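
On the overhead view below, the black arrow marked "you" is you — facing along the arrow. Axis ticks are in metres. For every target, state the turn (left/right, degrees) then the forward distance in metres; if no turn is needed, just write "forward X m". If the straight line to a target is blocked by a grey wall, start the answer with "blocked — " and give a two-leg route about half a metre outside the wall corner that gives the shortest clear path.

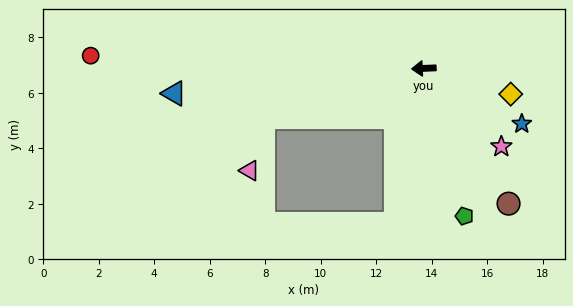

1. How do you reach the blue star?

turn left 148°, forward 4.1 m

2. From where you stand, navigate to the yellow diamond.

turn left 161°, forward 3.3 m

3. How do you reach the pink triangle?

blocked — turn left 14°, forward 6.0 m, then turn left 59°, forward 2.0 m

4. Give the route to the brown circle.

turn left 120°, forward 5.8 m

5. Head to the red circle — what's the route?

turn right 5°, forward 12.0 m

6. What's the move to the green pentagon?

turn left 103°, forward 5.5 m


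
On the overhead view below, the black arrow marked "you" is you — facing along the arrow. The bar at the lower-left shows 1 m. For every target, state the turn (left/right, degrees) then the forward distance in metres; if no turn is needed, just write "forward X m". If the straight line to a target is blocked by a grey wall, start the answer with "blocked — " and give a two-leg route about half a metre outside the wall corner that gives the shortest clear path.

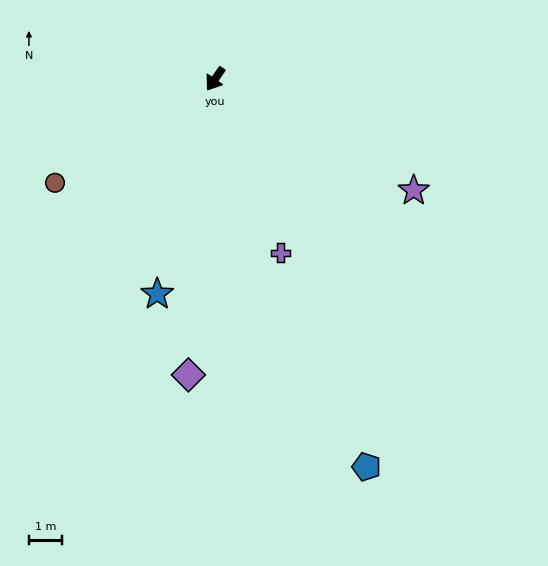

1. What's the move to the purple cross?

turn left 55°, forward 5.6 m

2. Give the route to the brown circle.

turn right 22°, forward 5.7 m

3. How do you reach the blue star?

turn left 20°, forward 6.7 m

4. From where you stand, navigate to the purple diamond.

turn left 29°, forward 8.9 m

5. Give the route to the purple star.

turn left 95°, forward 6.8 m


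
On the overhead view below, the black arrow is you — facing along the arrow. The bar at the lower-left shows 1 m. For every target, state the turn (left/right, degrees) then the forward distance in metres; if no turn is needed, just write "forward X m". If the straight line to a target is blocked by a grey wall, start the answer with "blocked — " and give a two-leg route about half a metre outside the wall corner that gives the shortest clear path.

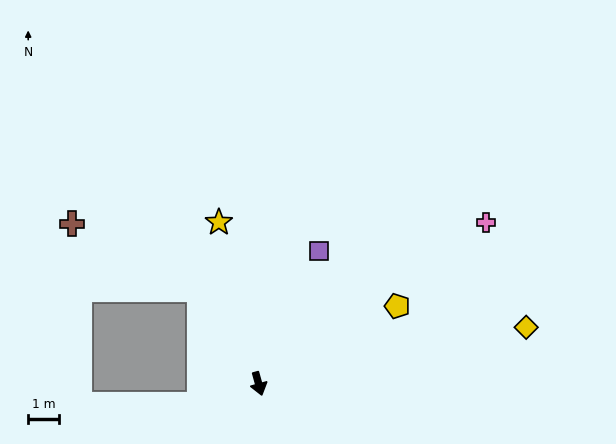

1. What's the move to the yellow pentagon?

turn left 104°, forward 5.2 m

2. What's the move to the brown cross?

blocked — turn right 164°, forward 3.7 m, then turn left 32°, forward 4.7 m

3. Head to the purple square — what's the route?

turn left 140°, forward 4.8 m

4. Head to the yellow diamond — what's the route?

turn left 86°, forward 8.9 m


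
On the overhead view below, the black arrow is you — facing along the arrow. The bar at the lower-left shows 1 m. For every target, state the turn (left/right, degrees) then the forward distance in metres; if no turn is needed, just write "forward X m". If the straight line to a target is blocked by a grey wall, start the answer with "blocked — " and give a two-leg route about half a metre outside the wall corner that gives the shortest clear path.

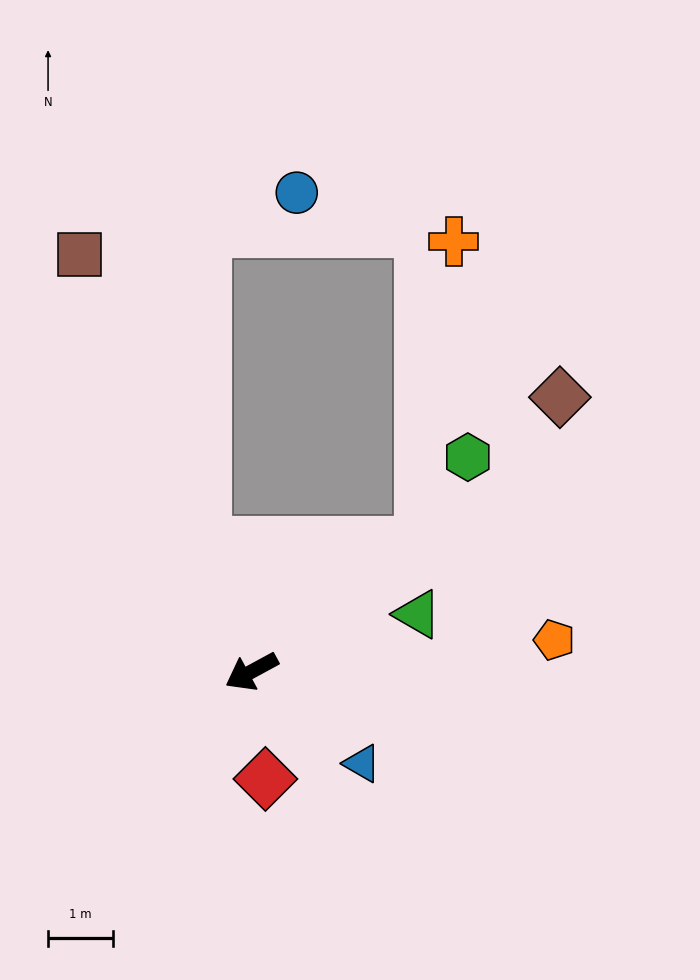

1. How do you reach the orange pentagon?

turn left 157°, forward 4.7 m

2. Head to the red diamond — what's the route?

turn left 69°, forward 1.7 m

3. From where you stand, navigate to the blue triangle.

turn left 112°, forward 2.2 m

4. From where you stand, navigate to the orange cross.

blocked — turn right 172°, forward 3.3 m, then turn left 47°, forward 4.7 m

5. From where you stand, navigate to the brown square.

turn right 96°, forward 7.0 m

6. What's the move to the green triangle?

turn left 171°, forward 2.7 m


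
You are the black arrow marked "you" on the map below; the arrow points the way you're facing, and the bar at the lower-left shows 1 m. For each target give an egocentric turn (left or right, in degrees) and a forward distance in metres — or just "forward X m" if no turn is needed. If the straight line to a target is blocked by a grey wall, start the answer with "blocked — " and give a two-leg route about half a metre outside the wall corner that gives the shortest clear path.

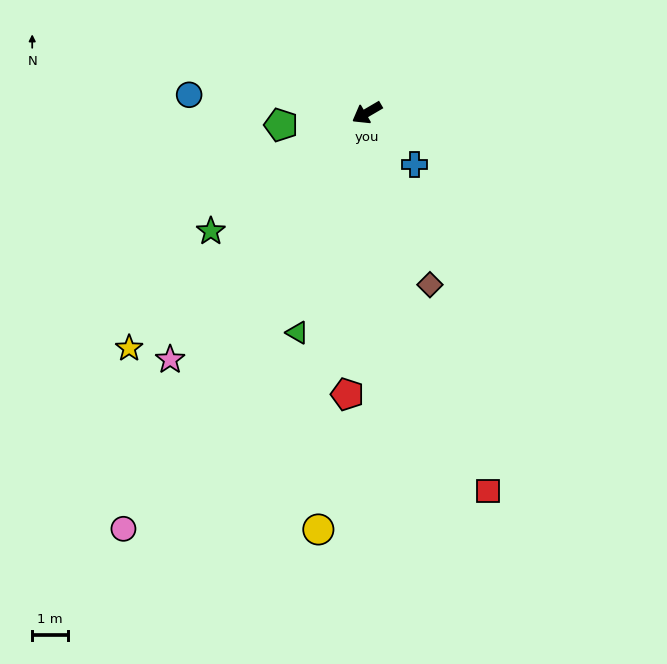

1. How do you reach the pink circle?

turn left 29°, forward 13.4 m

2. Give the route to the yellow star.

turn left 14°, forward 9.3 m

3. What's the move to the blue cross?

turn left 102°, forward 2.0 m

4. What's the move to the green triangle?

turn left 42°, forward 6.4 m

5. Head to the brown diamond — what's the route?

turn left 80°, forward 5.1 m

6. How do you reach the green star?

turn left 7°, forward 5.4 m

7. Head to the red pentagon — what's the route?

turn left 56°, forward 7.8 m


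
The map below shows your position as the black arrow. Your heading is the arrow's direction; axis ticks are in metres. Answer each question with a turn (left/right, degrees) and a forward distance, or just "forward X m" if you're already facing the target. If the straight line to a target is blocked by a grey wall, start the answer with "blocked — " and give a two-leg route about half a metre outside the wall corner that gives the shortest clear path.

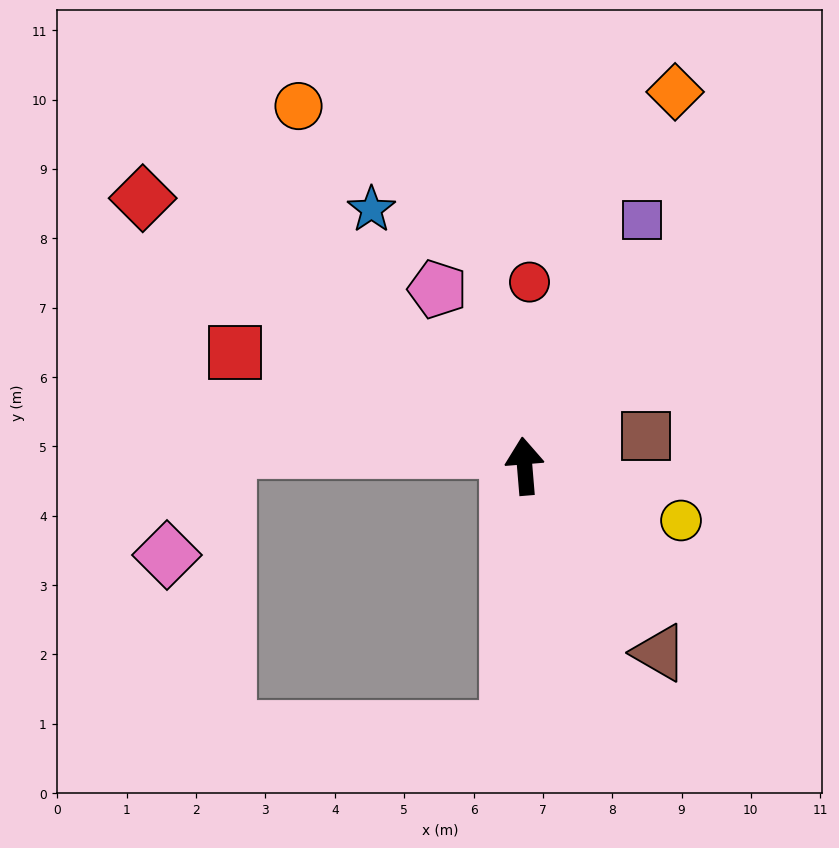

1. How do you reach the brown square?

turn right 81°, forward 1.8 m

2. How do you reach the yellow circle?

turn right 114°, forward 2.4 m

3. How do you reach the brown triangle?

turn right 149°, forward 3.3 m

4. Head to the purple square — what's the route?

turn right 30°, forward 3.9 m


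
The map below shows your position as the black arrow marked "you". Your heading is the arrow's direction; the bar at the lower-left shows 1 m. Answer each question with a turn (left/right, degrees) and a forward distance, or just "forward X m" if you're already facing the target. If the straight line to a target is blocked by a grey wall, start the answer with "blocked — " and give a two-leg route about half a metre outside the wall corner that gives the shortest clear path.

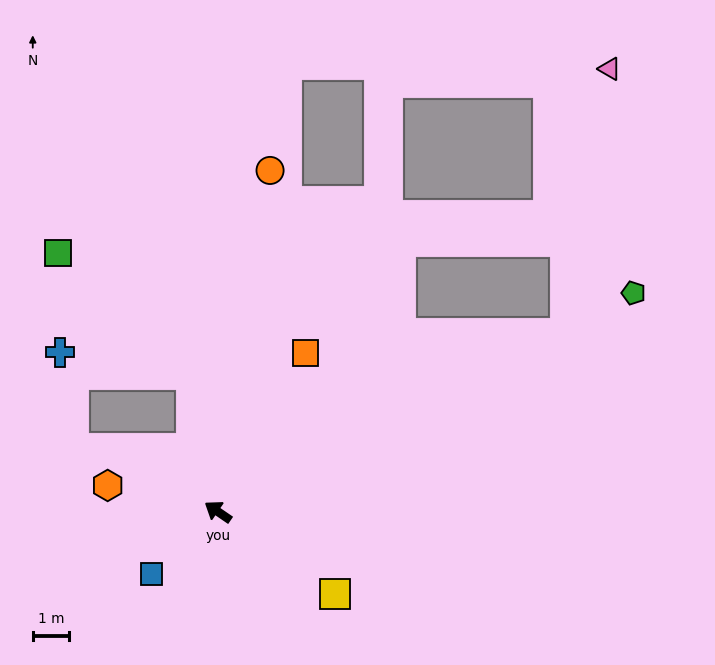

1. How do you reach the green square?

blocked — turn right 45°, forward 3.9 m, then turn left 37°, forward 5.0 m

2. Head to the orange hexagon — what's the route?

turn left 21°, forward 3.1 m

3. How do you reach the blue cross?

blocked — turn right 45°, forward 3.9 m, then turn left 70°, forward 3.7 m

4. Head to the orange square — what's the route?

turn right 85°, forward 5.0 m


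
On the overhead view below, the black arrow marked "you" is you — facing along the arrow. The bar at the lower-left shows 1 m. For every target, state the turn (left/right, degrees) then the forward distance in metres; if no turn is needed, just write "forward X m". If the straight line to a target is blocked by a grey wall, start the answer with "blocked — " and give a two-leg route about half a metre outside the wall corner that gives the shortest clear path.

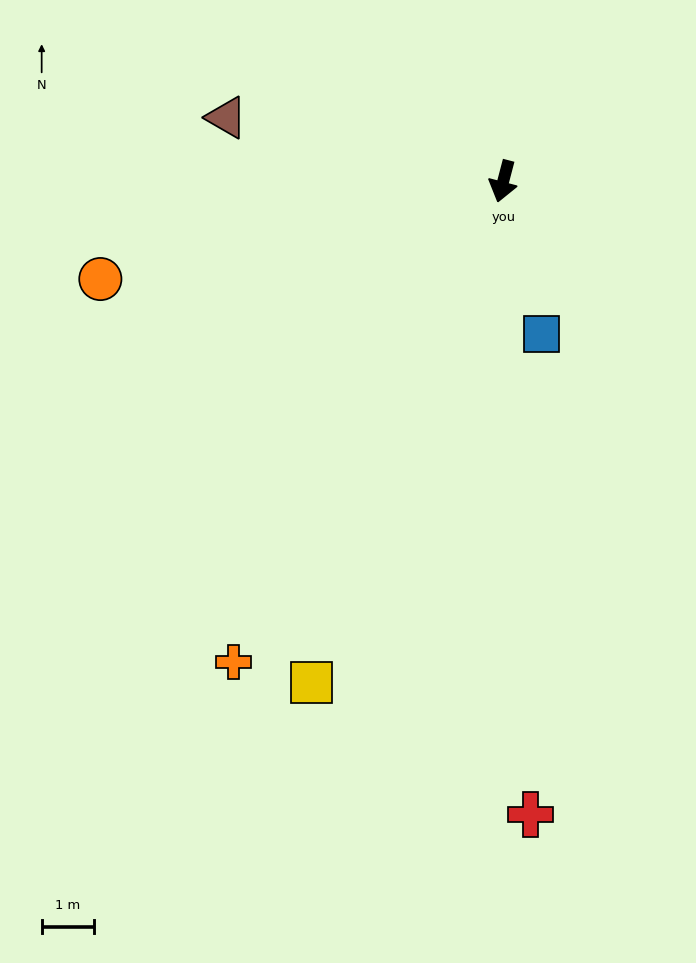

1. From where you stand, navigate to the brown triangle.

turn right 88°, forward 5.4 m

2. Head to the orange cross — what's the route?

turn right 15°, forward 10.6 m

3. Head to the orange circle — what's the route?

turn right 62°, forward 8.0 m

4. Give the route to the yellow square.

turn right 6°, forward 10.3 m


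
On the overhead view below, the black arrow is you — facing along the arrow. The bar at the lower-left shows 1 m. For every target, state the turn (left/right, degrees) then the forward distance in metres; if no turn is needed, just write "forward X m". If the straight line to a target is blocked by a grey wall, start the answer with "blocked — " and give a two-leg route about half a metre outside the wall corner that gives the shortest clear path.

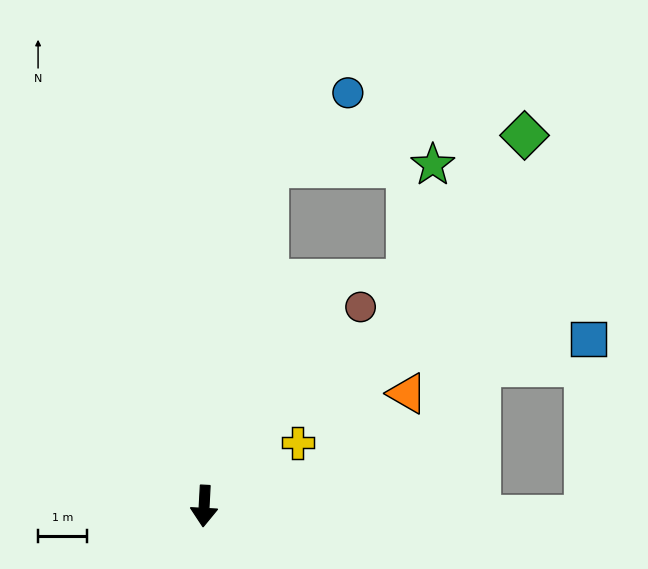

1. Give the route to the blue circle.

blocked — turn left 172°, forward 7.1 m, then turn right 36°, forward 2.2 m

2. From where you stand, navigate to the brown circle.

turn left 145°, forward 5.2 m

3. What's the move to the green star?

blocked — turn left 172°, forward 7.1 m, then turn right 78°, forward 3.4 m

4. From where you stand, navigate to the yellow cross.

turn left 127°, forward 2.3 m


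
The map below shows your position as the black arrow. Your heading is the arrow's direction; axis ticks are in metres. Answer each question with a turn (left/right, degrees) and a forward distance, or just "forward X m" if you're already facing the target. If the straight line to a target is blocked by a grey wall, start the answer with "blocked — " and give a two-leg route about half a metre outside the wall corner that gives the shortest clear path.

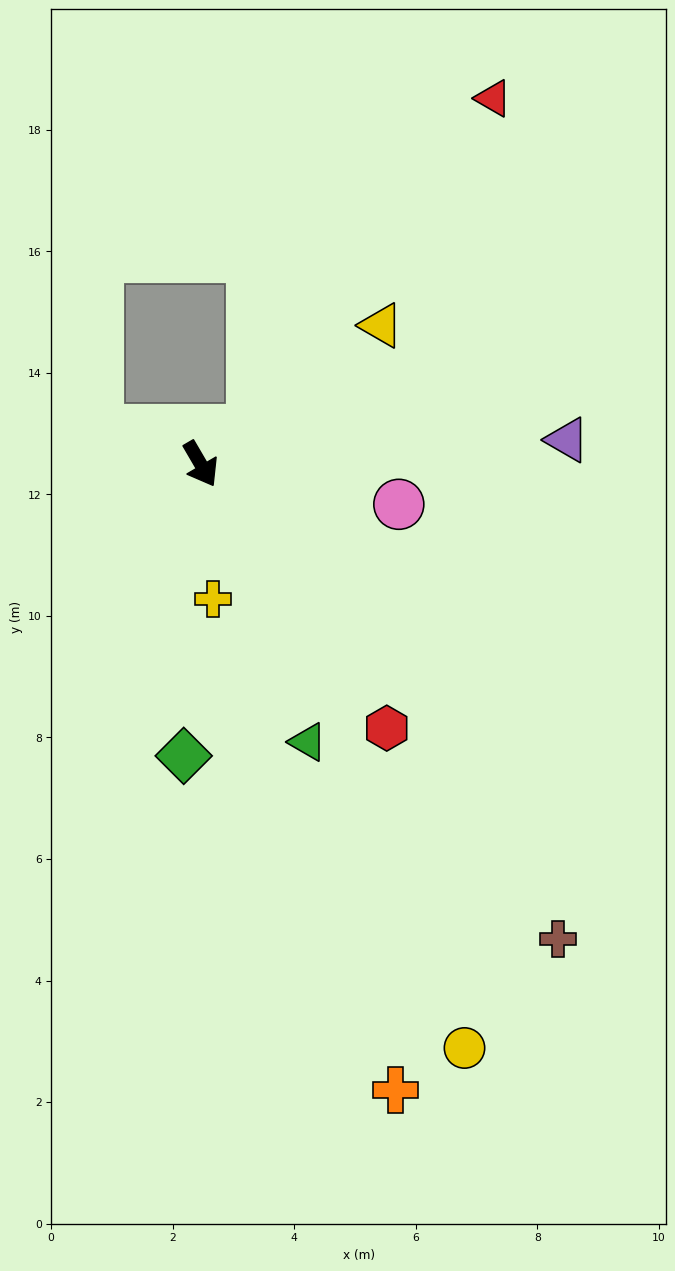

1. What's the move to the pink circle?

turn left 48°, forward 3.3 m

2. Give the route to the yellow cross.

turn right 25°, forward 2.2 m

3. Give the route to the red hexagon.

turn left 5°, forward 5.3 m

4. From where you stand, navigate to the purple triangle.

turn left 64°, forward 6.0 m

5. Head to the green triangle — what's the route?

turn right 9°, forward 4.9 m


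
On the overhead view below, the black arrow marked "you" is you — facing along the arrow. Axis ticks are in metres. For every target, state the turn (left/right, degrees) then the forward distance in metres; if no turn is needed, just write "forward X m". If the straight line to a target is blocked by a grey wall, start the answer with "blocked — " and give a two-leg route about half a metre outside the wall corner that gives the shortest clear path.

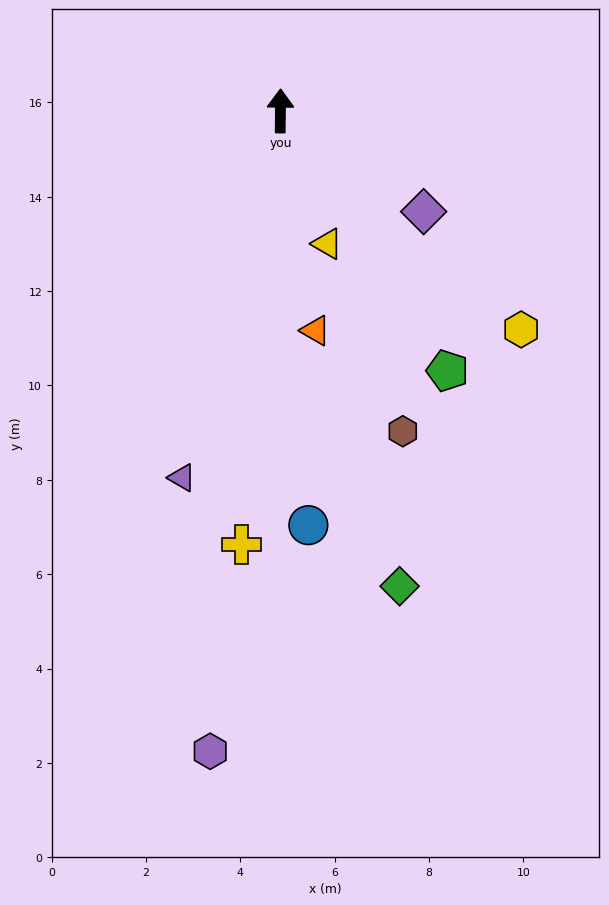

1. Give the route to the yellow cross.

turn left 175°, forward 9.2 m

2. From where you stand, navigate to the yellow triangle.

turn right 160°, forward 3.0 m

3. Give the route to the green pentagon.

turn right 147°, forward 6.5 m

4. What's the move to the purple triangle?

turn left 165°, forward 8.1 m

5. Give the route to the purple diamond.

turn right 125°, forward 3.7 m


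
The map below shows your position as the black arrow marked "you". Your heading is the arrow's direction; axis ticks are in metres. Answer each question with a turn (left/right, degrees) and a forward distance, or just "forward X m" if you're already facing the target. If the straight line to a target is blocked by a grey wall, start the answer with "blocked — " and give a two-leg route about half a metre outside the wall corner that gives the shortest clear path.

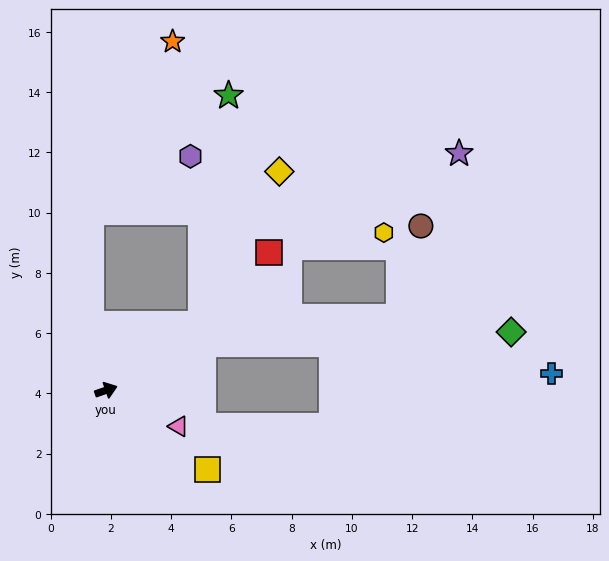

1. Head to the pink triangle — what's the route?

turn right 46°, forward 2.7 m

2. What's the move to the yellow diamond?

blocked — turn left 16°, forward 3.8 m, then turn left 27°, forward 5.7 m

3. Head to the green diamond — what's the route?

blocked — turn left 6°, forward 3.6 m, then turn right 23°, forward 10.2 m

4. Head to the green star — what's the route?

blocked — turn left 16°, forward 3.8 m, then turn left 48°, forward 7.6 m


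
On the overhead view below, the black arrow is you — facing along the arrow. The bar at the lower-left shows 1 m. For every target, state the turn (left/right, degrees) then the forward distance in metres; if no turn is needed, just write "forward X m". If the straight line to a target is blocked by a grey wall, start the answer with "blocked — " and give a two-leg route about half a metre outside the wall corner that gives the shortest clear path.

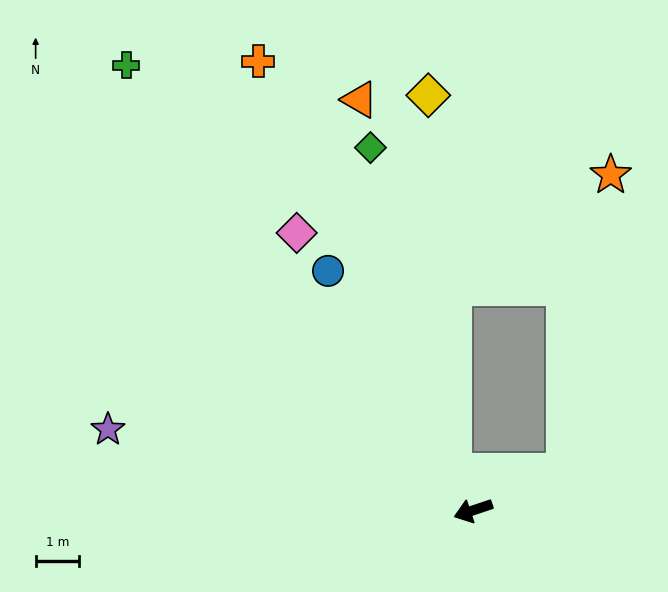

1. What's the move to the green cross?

turn right 71°, forward 13.1 m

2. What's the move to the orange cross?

turn right 83°, forward 11.5 m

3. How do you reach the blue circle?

turn right 77°, forward 6.5 m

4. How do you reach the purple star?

turn right 31°, forward 8.7 m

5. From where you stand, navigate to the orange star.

blocked — turn right 176°, forward 2.3 m, then turn left 59°, forward 7.0 m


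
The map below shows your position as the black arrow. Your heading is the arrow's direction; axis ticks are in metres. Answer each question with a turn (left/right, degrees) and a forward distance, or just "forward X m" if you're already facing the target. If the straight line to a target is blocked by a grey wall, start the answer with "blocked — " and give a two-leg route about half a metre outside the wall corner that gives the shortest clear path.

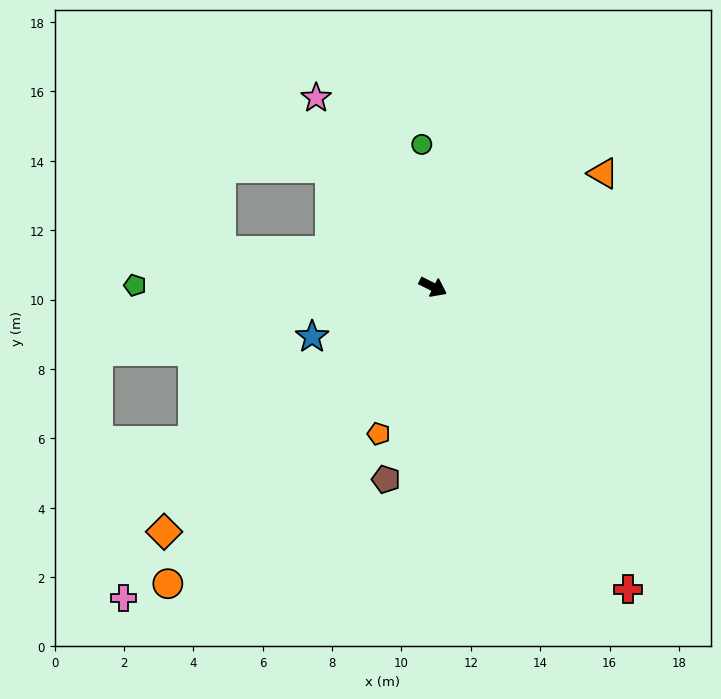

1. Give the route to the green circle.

turn left 121°, forward 4.1 m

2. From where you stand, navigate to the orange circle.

turn right 105°, forward 11.5 m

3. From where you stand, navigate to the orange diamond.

turn right 111°, forward 10.5 m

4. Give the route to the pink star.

turn left 148°, forward 6.4 m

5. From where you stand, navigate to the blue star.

turn right 131°, forward 3.8 m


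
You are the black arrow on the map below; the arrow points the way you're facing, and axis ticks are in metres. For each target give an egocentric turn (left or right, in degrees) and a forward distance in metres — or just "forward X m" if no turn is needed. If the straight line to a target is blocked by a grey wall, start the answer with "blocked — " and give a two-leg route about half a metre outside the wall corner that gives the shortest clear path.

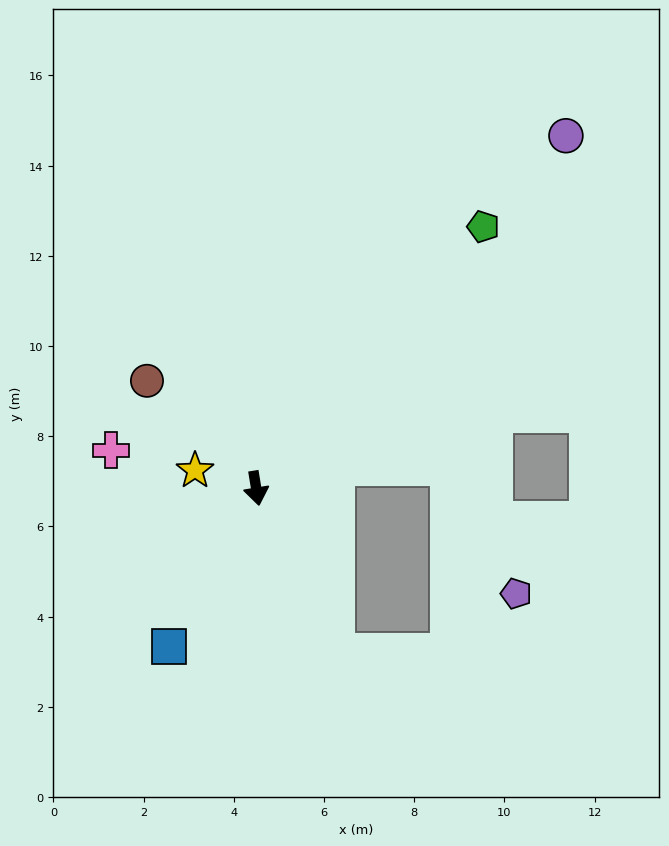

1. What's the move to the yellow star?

turn right 116°, forward 1.4 m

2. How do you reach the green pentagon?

turn left 130°, forward 7.7 m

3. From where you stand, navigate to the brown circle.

turn right 144°, forward 3.4 m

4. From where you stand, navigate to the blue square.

turn right 38°, forward 4.0 m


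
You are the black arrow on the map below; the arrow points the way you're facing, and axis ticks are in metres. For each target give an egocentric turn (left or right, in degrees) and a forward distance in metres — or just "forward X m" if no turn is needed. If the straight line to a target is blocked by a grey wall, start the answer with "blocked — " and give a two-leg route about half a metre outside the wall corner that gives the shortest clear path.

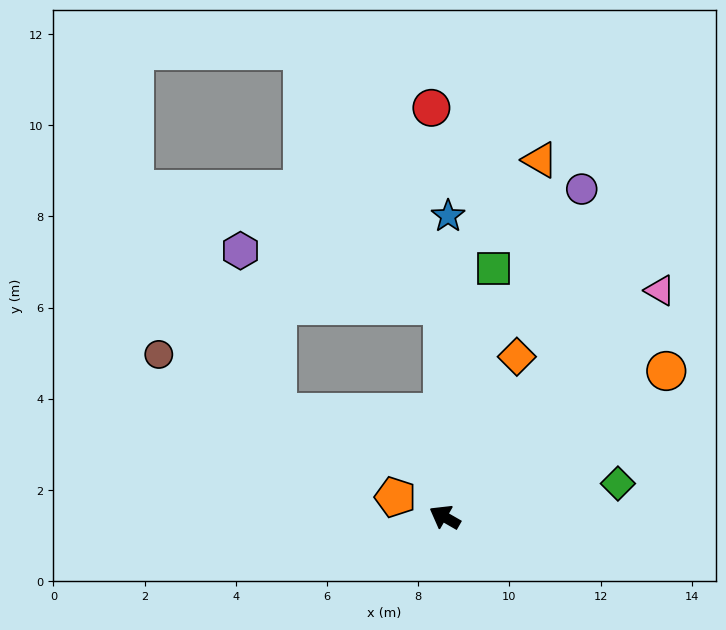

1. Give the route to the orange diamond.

turn right 84°, forward 3.9 m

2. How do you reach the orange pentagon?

turn left 8°, forward 1.2 m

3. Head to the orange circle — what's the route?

turn right 117°, forward 5.8 m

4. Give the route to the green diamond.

turn right 139°, forward 3.9 m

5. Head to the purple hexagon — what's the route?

blocked — turn right 59°, forward 4.6 m, then turn left 74°, forward 4.6 m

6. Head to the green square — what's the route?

turn right 71°, forward 5.6 m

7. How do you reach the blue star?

turn right 61°, forward 6.6 m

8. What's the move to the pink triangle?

turn right 104°, forward 6.9 m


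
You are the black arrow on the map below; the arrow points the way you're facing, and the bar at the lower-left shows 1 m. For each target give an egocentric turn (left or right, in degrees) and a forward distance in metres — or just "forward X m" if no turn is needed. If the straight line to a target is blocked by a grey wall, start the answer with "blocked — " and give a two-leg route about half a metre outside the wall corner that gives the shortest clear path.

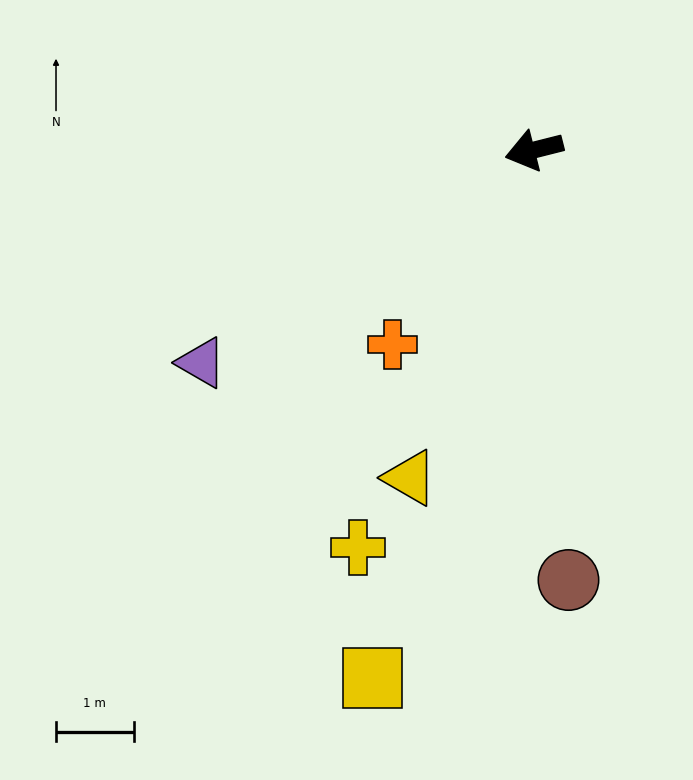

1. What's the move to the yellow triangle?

turn left 55°, forward 4.5 m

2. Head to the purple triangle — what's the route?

turn left 18°, forward 5.1 m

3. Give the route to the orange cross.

turn left 40°, forward 3.1 m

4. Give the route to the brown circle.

turn left 80°, forward 5.6 m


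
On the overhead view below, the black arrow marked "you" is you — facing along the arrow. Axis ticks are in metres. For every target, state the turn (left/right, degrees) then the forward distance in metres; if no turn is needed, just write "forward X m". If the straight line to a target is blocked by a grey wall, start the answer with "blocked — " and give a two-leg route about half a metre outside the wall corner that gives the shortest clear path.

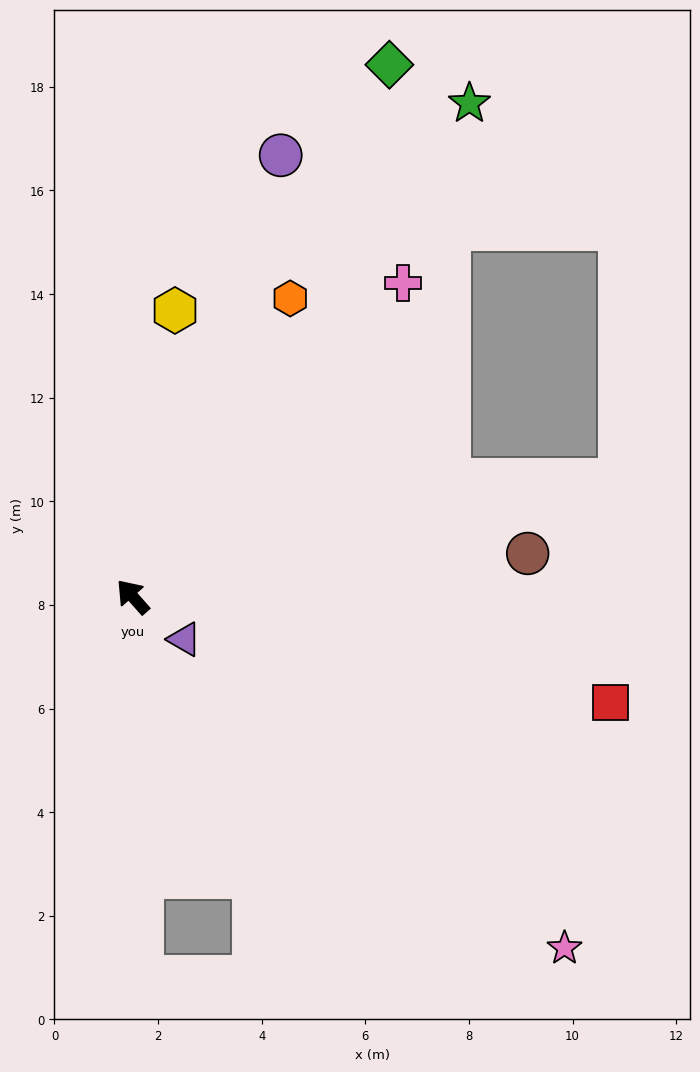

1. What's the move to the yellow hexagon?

turn right 50°, forward 5.6 m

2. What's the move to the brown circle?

turn right 125°, forward 7.7 m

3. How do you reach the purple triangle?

turn right 171°, forward 1.3 m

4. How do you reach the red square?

turn right 144°, forward 9.4 m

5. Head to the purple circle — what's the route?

turn right 60°, forward 9.0 m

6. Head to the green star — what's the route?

turn right 76°, forward 11.5 m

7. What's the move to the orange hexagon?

turn right 69°, forward 6.5 m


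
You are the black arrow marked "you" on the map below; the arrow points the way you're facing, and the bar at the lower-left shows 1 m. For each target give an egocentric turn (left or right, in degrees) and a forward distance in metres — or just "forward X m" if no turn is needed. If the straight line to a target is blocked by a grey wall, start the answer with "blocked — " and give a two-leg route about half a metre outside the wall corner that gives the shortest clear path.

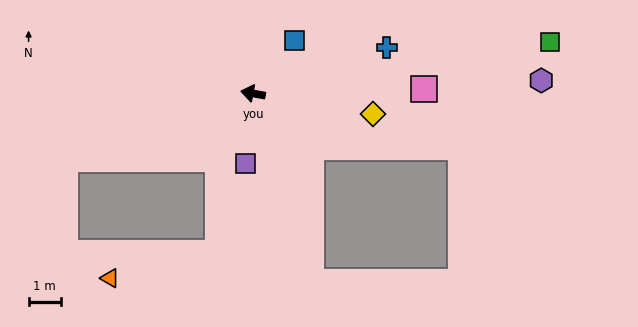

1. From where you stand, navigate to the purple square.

turn left 94°, forward 2.2 m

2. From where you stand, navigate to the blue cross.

turn right 151°, forward 4.4 m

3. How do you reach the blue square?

turn right 118°, forward 2.1 m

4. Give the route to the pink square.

turn right 168°, forward 5.3 m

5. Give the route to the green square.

turn right 160°, forward 9.4 m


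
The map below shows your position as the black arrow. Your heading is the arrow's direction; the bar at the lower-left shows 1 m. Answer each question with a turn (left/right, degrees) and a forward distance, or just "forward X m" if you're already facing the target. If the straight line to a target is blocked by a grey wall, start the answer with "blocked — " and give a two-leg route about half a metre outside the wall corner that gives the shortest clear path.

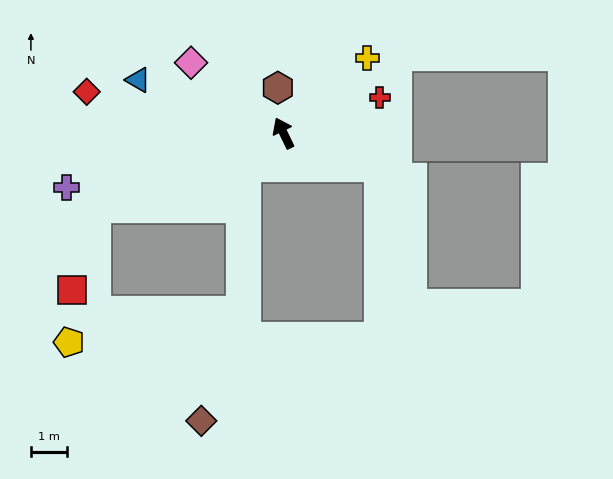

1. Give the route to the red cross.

turn right 96°, forward 2.8 m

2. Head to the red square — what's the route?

blocked — turn left 86°, forward 5.5 m, then turn left 52°, forward 2.4 m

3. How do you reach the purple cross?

turn left 78°, forward 6.2 m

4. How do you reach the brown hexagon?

turn right 19°, forward 1.3 m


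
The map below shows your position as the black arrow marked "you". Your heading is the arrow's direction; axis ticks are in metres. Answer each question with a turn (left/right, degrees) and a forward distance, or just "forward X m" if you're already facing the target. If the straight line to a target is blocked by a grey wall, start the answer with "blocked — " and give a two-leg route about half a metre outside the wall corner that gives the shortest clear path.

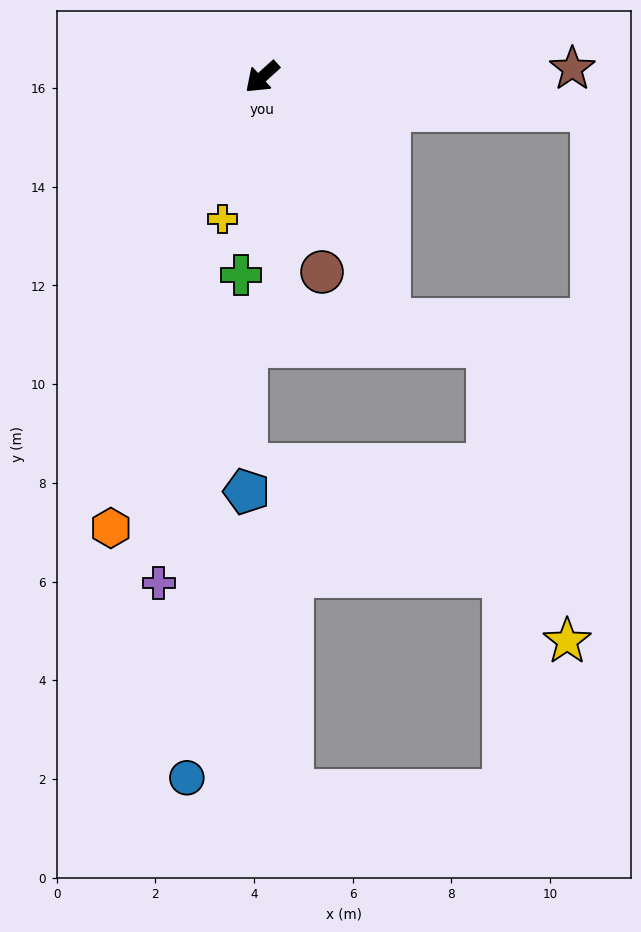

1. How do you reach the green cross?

turn left 42°, forward 4.0 m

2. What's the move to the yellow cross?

turn left 32°, forward 3.0 m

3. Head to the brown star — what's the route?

turn left 139°, forward 6.3 m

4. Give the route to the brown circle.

turn left 65°, forward 4.1 m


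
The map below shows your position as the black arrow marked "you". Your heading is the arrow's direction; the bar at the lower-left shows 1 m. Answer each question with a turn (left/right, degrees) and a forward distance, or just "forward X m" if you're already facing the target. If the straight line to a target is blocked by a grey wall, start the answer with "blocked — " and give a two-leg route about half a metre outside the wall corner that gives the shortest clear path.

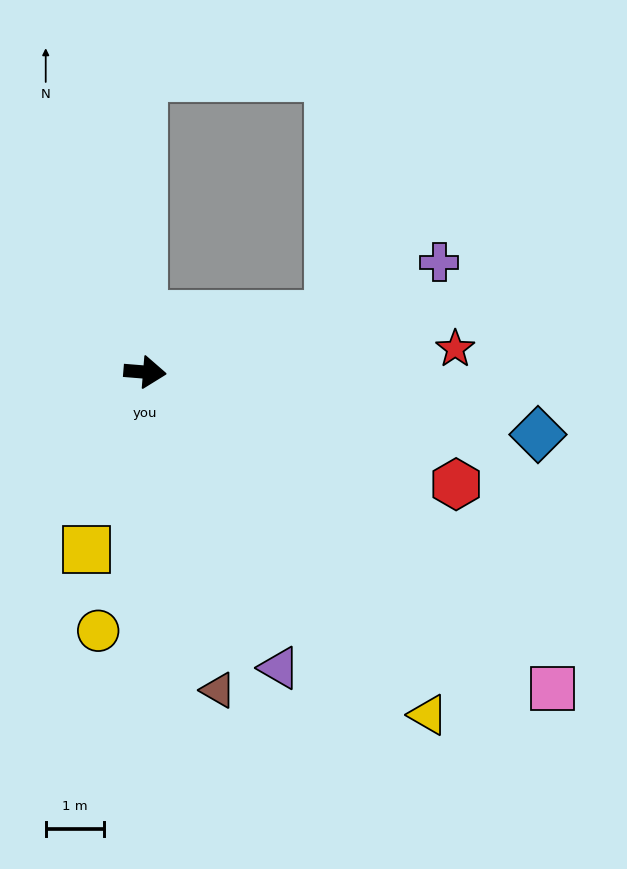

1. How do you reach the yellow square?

turn right 104°, forward 3.2 m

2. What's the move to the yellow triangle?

turn right 46°, forward 7.6 m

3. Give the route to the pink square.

turn right 33°, forward 8.8 m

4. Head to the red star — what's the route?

turn left 9°, forward 5.3 m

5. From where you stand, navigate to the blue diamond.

turn right 4°, forward 6.8 m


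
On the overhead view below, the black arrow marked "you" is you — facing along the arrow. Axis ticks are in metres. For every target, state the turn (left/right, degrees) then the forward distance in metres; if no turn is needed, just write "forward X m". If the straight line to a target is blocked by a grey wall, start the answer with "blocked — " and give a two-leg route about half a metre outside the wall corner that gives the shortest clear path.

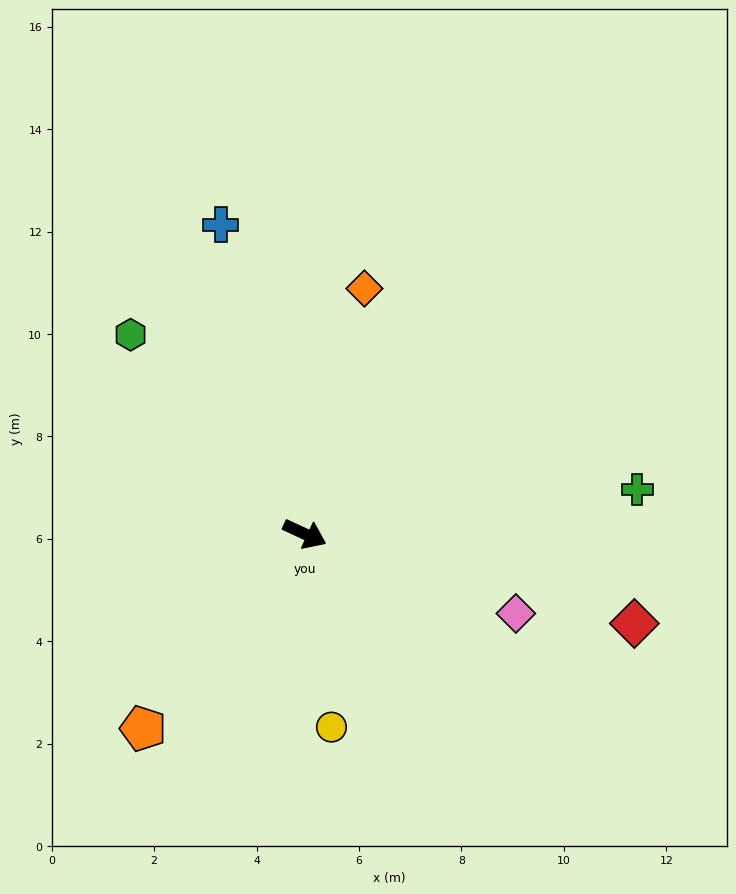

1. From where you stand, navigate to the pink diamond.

turn left 4°, forward 4.4 m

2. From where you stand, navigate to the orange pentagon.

turn right 105°, forward 4.9 m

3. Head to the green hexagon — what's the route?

turn left 156°, forward 5.2 m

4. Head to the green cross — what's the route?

turn left 32°, forward 6.5 m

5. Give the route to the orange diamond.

turn left 101°, forward 4.9 m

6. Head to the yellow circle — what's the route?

turn right 57°, forward 3.8 m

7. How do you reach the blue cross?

turn left 130°, forward 6.3 m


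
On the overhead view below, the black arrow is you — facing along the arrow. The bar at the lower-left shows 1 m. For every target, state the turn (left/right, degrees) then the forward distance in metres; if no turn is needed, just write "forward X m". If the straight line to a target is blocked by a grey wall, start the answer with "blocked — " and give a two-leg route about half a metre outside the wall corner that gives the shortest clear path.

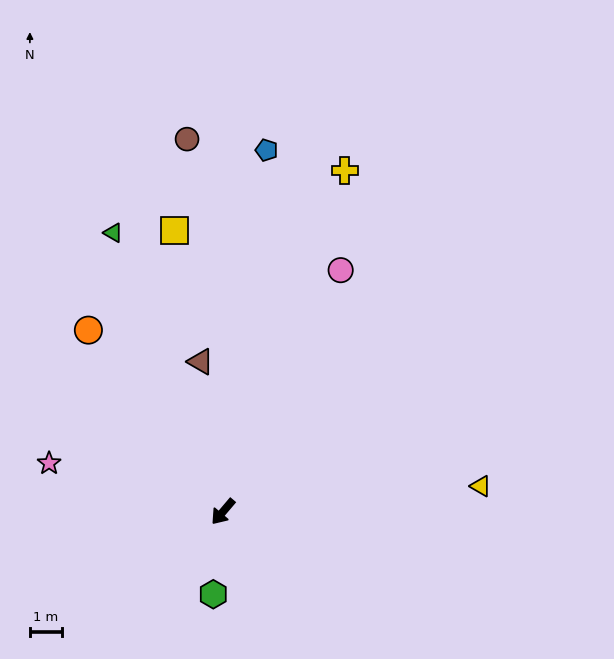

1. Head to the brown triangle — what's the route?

turn right 131°, forward 4.7 m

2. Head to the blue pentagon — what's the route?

turn right 147°, forward 11.2 m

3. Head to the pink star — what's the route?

turn right 65°, forward 5.6 m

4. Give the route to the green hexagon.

turn left 34°, forward 2.6 m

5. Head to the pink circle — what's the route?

turn right 166°, forward 8.3 m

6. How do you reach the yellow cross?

turn right 159°, forward 11.2 m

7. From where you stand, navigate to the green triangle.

turn right 118°, forward 9.2 m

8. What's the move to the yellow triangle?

turn left 136°, forward 8.0 m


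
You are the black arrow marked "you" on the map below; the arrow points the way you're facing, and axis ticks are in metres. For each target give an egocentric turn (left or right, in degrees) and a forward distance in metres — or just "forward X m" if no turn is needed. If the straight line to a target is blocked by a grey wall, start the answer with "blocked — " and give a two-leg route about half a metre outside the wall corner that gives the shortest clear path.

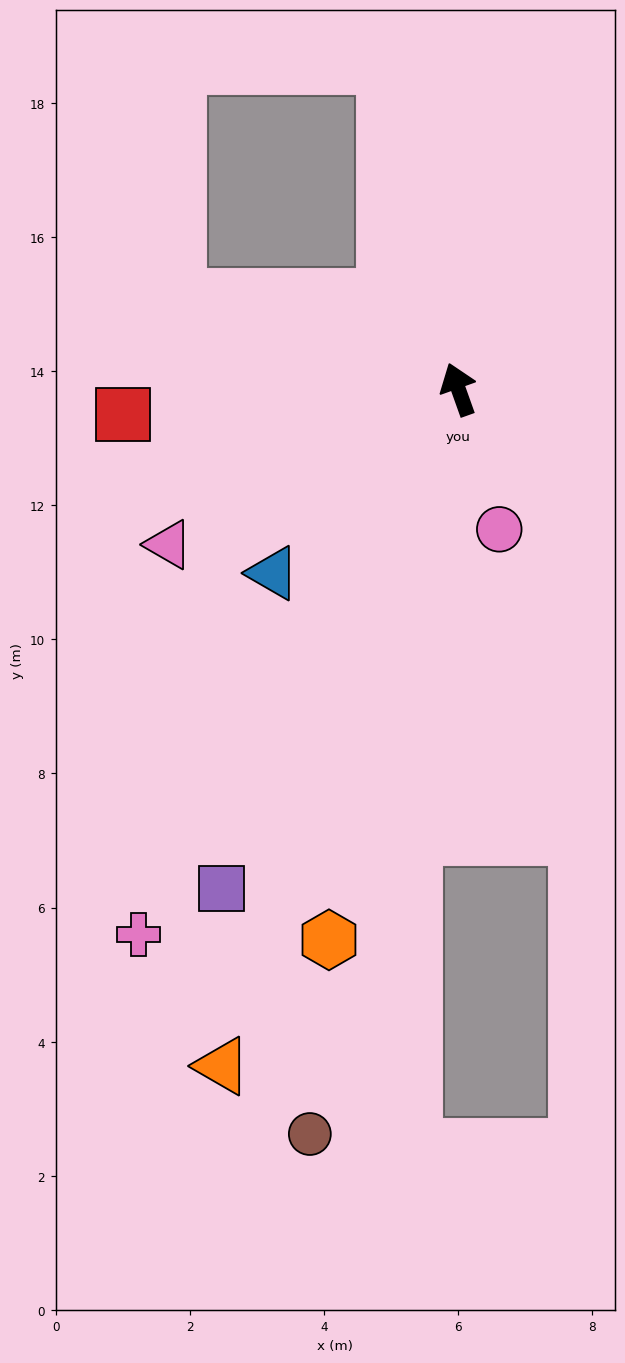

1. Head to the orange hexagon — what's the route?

turn left 147°, forward 8.4 m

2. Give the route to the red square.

turn left 75°, forward 5.0 m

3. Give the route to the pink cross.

turn left 130°, forward 9.4 m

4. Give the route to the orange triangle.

turn left 141°, forward 10.7 m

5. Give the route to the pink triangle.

turn left 99°, forward 4.9 m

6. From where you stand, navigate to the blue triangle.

turn left 115°, forward 3.9 m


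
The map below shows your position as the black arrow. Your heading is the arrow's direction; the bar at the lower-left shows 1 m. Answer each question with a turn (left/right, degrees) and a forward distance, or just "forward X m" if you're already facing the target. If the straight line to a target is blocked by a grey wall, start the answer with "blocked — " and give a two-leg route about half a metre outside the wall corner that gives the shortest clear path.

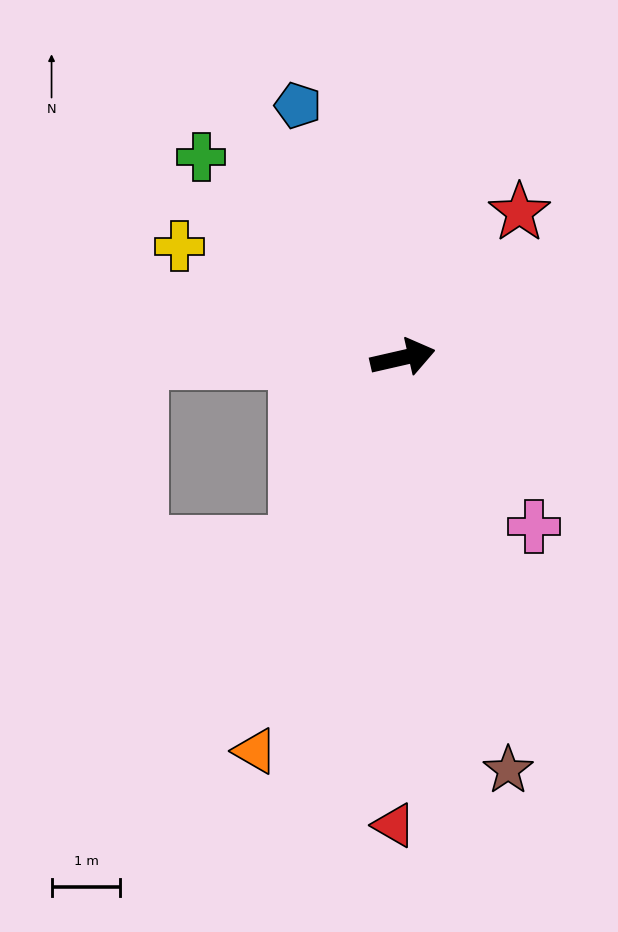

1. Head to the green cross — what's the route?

turn left 122°, forward 4.1 m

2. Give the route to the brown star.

turn right 89°, forward 6.2 m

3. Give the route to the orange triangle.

turn right 123°, forward 6.1 m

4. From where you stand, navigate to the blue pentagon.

turn left 100°, forward 4.0 m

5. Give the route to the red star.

turn left 38°, forward 2.7 m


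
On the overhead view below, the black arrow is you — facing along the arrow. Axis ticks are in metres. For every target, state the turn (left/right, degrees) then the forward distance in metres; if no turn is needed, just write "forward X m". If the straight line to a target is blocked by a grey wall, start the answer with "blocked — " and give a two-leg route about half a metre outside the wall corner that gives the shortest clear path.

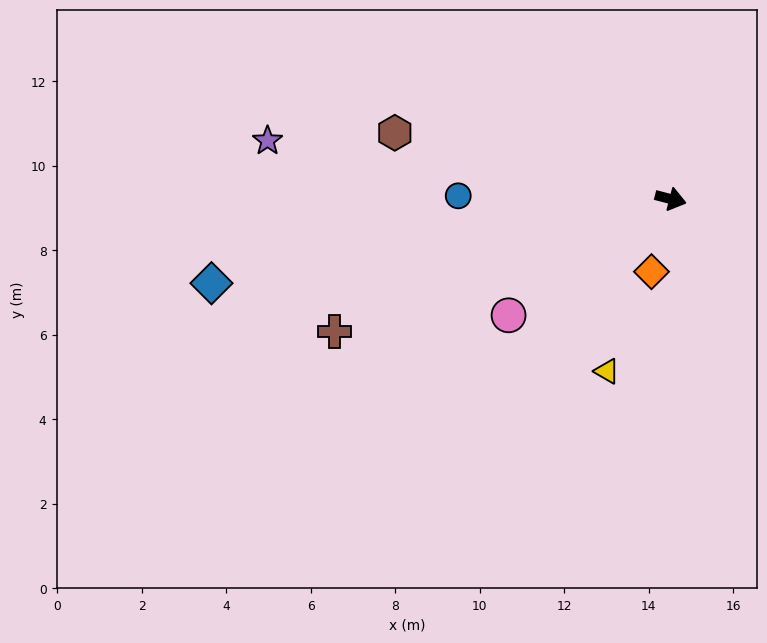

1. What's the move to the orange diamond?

turn right 90°, forward 1.8 m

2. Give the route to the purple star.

turn right 174°, forward 9.6 m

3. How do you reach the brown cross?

turn right 144°, forward 8.6 m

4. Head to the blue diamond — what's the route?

turn right 155°, forward 11.0 m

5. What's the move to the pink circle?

turn right 130°, forward 4.7 m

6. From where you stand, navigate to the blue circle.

turn right 166°, forward 5.0 m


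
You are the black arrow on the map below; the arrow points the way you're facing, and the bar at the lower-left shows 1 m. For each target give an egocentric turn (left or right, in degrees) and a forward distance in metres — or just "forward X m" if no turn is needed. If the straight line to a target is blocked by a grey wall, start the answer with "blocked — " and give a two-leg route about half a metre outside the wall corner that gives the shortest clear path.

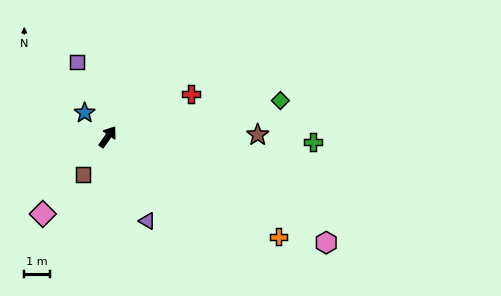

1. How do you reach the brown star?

turn right 54°, forward 5.9 m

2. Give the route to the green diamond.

turn right 43°, forward 6.9 m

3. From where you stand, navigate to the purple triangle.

turn right 120°, forward 3.6 m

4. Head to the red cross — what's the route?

turn right 28°, forward 3.7 m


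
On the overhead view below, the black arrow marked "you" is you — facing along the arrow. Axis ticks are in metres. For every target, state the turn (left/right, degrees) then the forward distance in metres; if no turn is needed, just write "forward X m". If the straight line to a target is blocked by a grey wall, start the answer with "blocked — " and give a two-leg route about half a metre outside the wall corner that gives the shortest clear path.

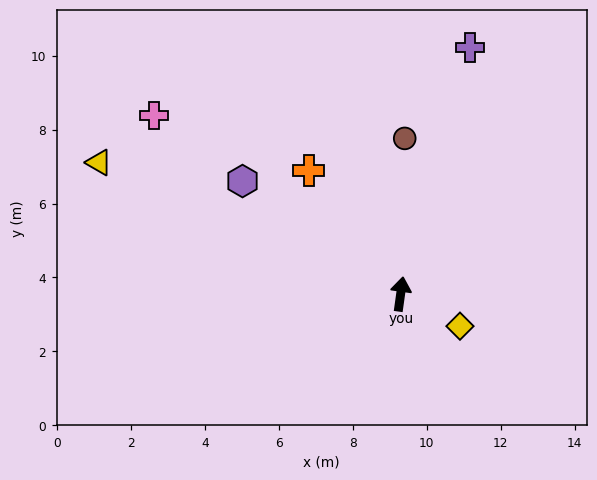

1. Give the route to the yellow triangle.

turn left 74°, forward 8.9 m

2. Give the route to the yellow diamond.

turn right 111°, forward 1.8 m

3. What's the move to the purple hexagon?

turn left 62°, forward 5.3 m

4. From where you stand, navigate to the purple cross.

turn right 8°, forward 6.9 m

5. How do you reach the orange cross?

turn left 45°, forward 4.2 m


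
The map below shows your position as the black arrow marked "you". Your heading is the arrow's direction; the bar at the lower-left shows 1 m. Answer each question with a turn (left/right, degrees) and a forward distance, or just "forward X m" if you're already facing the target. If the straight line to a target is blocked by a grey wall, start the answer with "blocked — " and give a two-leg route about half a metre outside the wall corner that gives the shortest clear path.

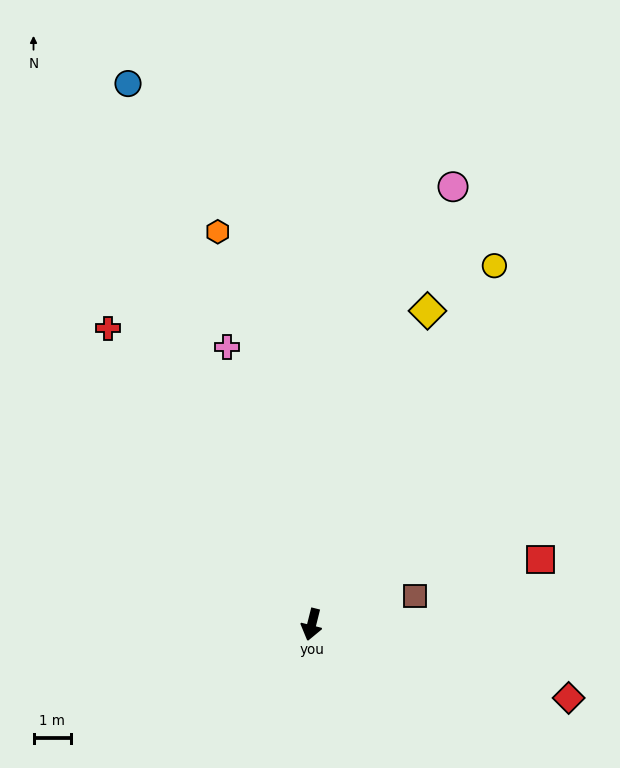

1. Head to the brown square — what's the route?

turn left 119°, forward 2.8 m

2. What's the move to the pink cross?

turn right 149°, forward 7.7 m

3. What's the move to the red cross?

turn right 131°, forward 9.5 m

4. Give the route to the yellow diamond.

turn left 174°, forward 8.8 m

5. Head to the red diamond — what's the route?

turn left 88°, forward 7.1 m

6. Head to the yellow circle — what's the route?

turn left 167°, forward 10.6 m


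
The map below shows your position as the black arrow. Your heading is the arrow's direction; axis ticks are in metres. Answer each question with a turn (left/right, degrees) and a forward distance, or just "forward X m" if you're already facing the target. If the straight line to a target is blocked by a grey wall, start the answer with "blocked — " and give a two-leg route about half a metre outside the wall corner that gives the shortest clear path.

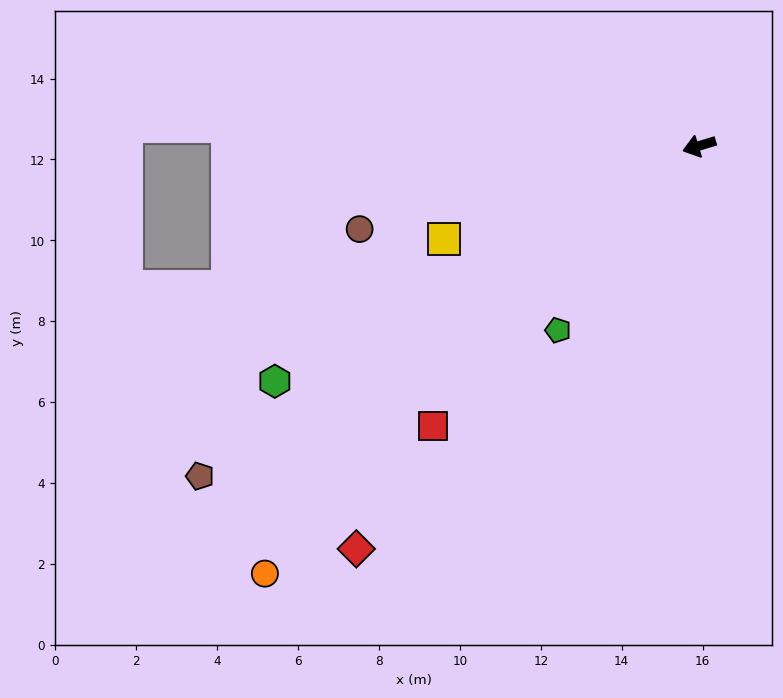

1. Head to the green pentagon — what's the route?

turn left 36°, forward 5.7 m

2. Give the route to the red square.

turn left 30°, forward 9.5 m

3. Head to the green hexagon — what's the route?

turn left 12°, forward 12.0 m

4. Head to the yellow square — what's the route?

turn left 3°, forward 6.7 m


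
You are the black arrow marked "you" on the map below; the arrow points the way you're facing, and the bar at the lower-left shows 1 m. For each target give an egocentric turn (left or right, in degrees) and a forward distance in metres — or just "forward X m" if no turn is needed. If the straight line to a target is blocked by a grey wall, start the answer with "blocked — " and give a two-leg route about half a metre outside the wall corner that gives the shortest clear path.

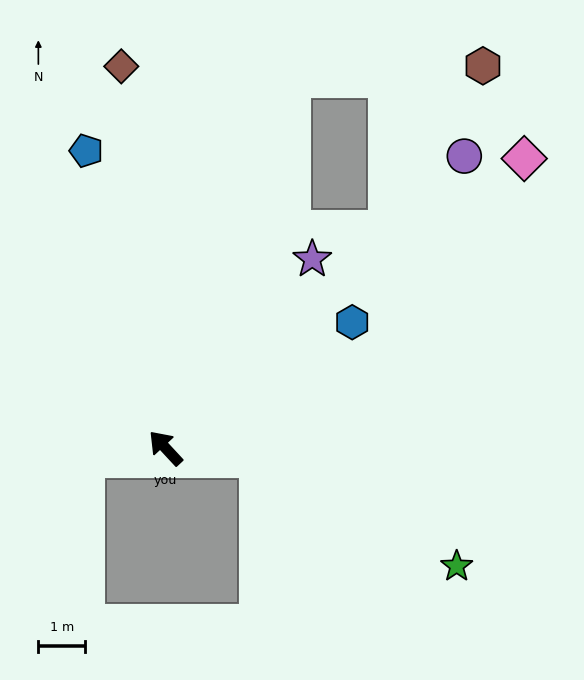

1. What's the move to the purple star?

turn right 81°, forward 5.1 m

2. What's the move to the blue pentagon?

turn right 28°, forward 6.5 m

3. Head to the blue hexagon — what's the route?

turn right 99°, forward 4.8 m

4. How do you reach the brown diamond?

turn right 36°, forward 8.2 m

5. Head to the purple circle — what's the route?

turn right 89°, forward 8.9 m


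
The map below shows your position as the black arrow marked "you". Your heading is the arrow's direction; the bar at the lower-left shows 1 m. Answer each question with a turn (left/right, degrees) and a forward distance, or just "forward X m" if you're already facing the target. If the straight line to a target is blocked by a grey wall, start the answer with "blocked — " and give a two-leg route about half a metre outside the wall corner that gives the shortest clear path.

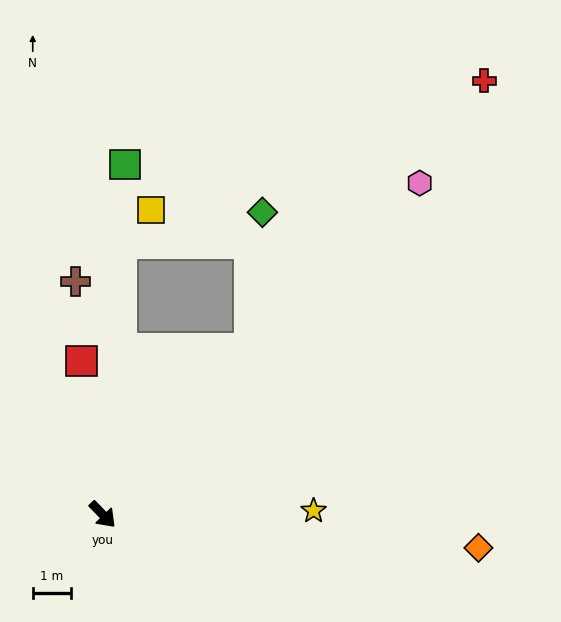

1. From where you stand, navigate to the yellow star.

turn left 47°, forward 5.5 m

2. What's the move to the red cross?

turn left 95°, forward 15.0 m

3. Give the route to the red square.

turn left 144°, forward 4.0 m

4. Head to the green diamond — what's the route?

blocked — turn left 94°, forward 5.8 m, then turn left 37°, forward 3.6 m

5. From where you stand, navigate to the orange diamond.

turn left 41°, forward 9.8 m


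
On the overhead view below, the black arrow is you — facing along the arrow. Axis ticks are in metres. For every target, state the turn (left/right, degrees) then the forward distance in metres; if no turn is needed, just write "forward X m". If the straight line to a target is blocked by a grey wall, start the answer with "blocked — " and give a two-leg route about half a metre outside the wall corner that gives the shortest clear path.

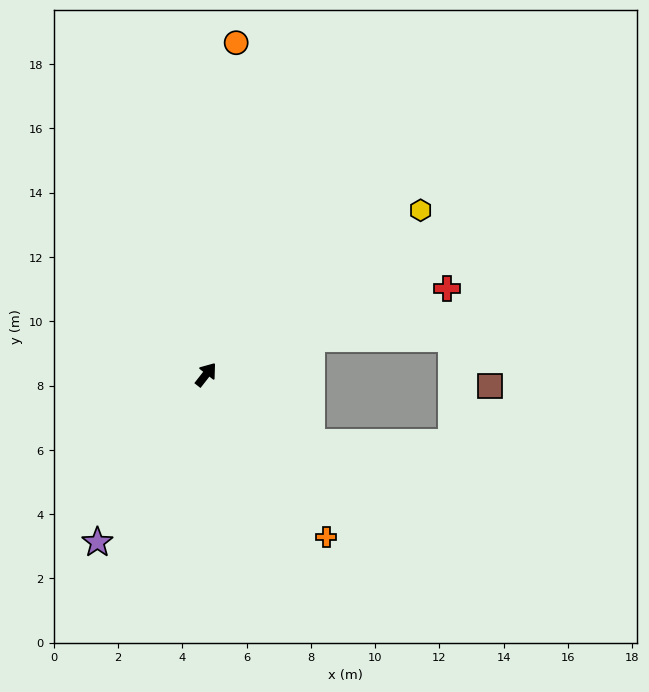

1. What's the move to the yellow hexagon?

turn right 14°, forward 8.4 m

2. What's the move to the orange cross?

turn right 105°, forward 6.3 m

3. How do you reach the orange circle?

turn left 33°, forward 10.4 m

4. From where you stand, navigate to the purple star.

turn right 175°, forward 6.2 m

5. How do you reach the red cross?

turn right 32°, forward 8.0 m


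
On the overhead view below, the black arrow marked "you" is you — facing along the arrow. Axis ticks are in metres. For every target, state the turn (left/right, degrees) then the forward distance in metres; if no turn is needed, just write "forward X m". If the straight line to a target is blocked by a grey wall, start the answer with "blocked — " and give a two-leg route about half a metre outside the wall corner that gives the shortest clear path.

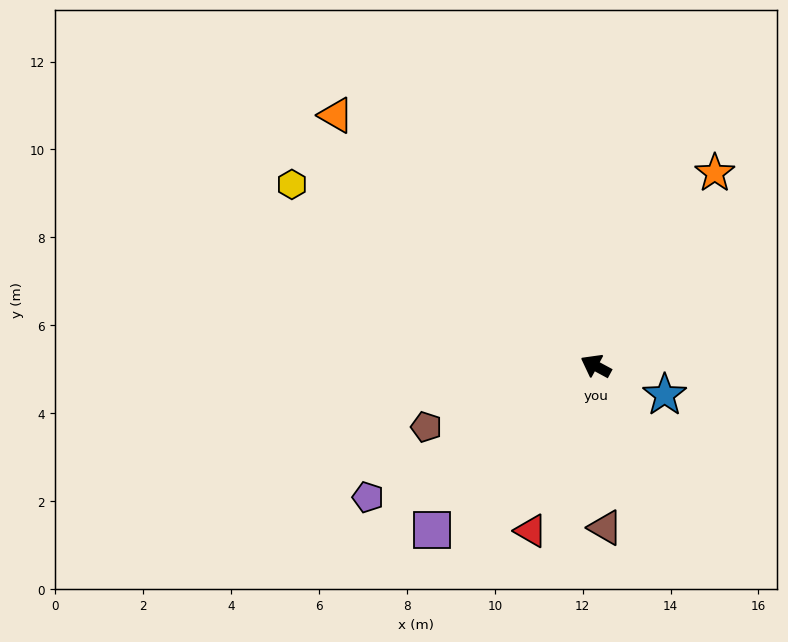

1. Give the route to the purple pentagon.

turn left 58°, forward 6.0 m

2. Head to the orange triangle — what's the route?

turn right 16°, forward 8.2 m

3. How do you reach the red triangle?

turn left 97°, forward 4.0 m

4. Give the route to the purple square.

turn left 73°, forward 5.3 m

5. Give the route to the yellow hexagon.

turn right 2°, forward 8.1 m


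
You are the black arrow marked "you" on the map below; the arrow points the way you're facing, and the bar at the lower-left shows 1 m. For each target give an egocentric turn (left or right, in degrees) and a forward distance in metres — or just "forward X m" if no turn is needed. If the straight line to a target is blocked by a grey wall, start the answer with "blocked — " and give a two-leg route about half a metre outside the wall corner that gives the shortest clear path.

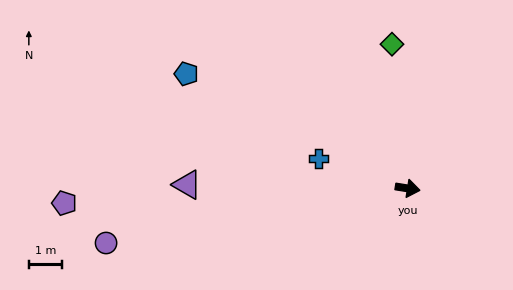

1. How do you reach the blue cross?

turn left 171°, forward 2.8 m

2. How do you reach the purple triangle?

turn right 172°, forward 6.6 m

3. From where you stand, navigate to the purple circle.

turn right 161°, forward 9.2 m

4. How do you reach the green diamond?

turn left 105°, forward 4.4 m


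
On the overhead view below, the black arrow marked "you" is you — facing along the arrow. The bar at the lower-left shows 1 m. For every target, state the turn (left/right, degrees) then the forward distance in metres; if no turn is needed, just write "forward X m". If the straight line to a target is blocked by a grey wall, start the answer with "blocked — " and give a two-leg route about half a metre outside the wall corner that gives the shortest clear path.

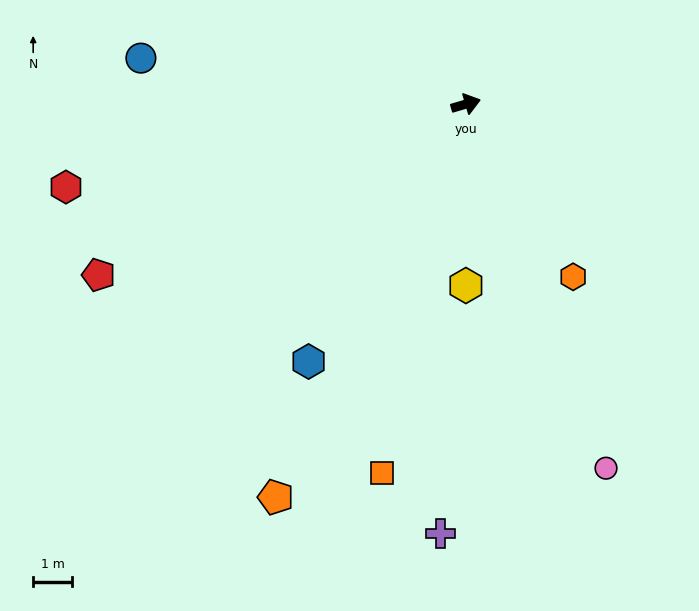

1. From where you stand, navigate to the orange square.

turn right 119°, forward 9.7 m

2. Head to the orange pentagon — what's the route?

turn right 132°, forward 11.2 m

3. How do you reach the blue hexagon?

turn right 138°, forward 7.8 m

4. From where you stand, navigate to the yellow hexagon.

turn right 106°, forward 4.7 m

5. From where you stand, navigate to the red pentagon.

turn right 171°, forward 10.4 m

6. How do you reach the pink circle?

turn right 85°, forward 10.0 m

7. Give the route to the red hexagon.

turn left 175°, forward 10.5 m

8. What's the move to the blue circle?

turn left 156°, forward 8.5 m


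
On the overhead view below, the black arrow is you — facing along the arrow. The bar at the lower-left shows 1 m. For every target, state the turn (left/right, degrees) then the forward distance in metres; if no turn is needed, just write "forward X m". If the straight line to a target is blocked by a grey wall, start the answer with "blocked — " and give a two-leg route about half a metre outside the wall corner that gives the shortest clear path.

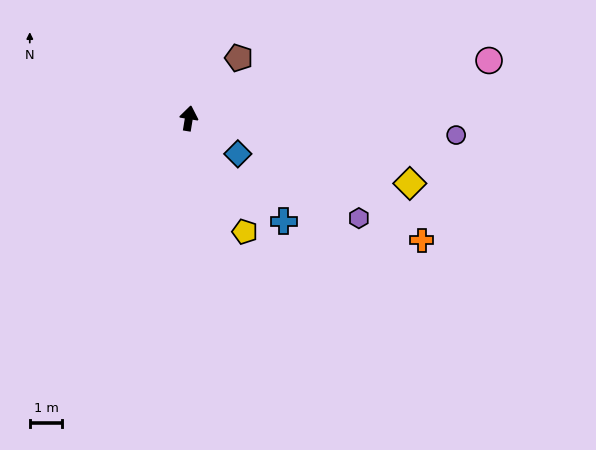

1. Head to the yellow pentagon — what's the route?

turn right 144°, forward 3.9 m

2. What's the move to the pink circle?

turn right 70°, forward 9.4 m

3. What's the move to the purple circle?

turn right 84°, forward 8.3 m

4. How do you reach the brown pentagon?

turn right 30°, forward 2.4 m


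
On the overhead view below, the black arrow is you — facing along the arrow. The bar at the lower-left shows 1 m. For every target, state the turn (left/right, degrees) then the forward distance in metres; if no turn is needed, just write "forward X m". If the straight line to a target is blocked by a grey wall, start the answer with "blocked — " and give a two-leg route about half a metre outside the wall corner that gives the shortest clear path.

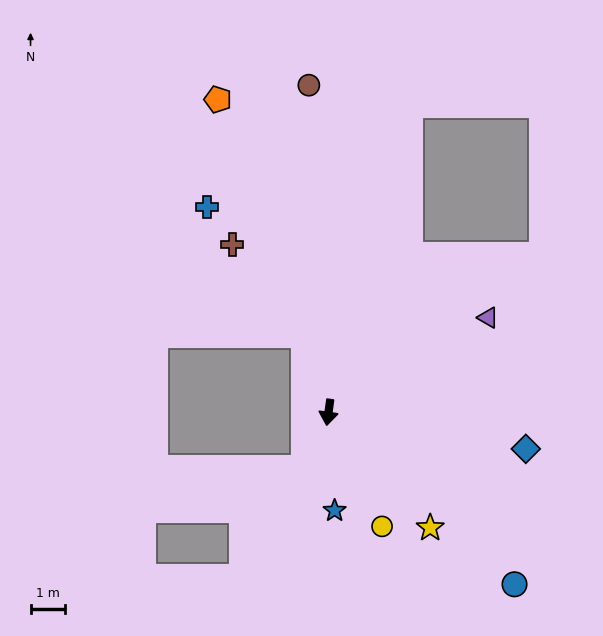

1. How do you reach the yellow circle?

turn left 33°, forward 3.7 m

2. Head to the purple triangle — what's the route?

turn left 129°, forward 5.4 m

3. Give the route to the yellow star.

turn left 49°, forward 4.5 m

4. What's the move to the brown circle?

turn right 169°, forward 9.5 m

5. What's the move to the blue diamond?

turn left 87°, forward 5.8 m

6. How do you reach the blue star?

turn left 11°, forward 2.9 m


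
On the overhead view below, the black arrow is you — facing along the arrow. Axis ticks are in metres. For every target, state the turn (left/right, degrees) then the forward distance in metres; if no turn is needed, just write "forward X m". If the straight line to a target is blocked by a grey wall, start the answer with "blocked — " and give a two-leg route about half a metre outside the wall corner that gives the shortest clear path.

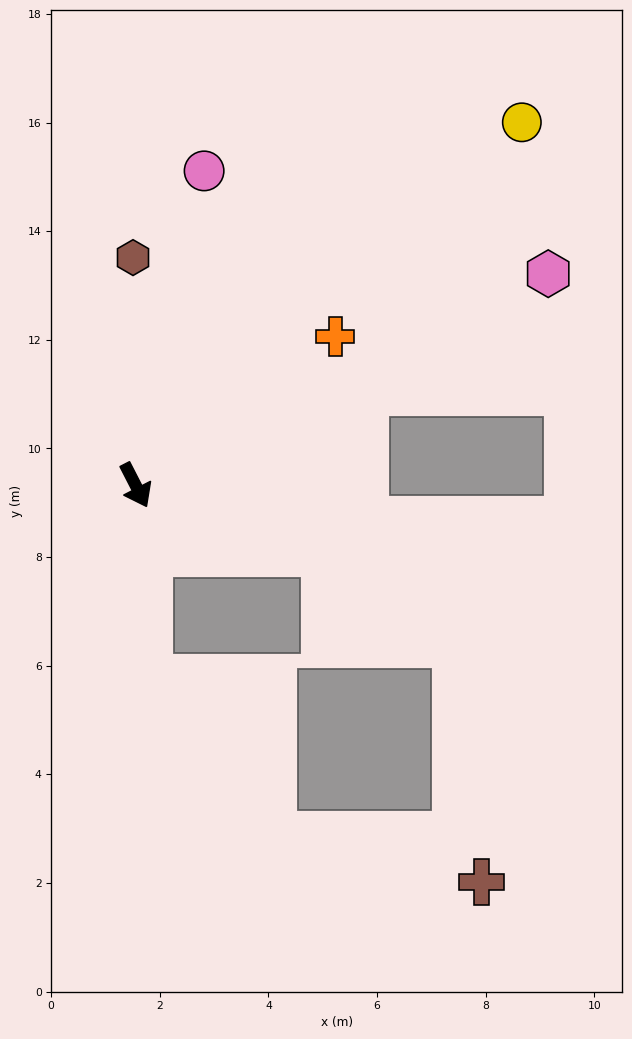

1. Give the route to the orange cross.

turn left 100°, forward 4.6 m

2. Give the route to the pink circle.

turn left 141°, forward 5.9 m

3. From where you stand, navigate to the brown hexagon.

turn left 153°, forward 4.2 m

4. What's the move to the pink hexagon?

turn left 90°, forward 8.5 m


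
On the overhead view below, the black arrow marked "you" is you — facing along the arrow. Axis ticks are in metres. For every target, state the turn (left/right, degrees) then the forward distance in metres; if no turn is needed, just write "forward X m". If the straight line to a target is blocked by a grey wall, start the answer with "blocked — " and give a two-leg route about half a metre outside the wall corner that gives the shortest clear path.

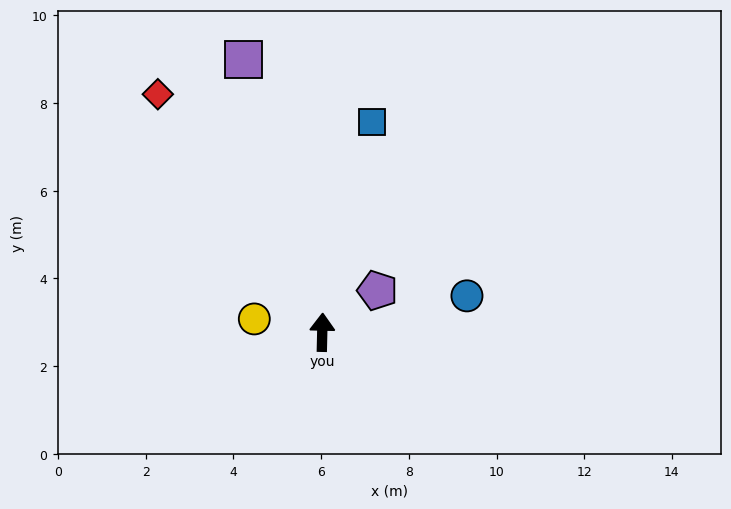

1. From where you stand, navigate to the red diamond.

turn left 36°, forward 6.6 m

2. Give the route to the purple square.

turn left 17°, forward 6.5 m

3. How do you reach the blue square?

turn right 12°, forward 4.9 m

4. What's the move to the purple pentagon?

turn right 52°, forward 1.6 m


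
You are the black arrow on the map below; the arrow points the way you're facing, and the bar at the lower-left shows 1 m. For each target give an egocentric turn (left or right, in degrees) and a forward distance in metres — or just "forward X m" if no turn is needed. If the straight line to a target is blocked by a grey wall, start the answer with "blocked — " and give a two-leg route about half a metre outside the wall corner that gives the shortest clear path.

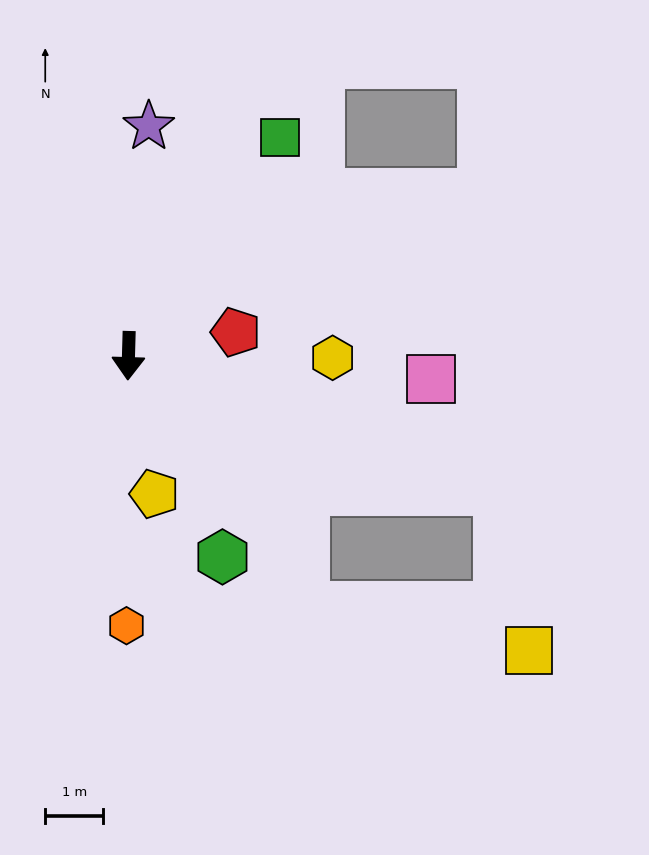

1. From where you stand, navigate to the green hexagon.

turn left 27°, forward 3.8 m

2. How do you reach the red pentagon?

turn left 104°, forward 1.9 m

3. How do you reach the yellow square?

blocked — turn left 37°, forward 5.3 m, then turn left 43°, forward 3.9 m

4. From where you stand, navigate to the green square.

turn left 147°, forward 4.6 m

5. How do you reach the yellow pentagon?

turn left 12°, forward 2.4 m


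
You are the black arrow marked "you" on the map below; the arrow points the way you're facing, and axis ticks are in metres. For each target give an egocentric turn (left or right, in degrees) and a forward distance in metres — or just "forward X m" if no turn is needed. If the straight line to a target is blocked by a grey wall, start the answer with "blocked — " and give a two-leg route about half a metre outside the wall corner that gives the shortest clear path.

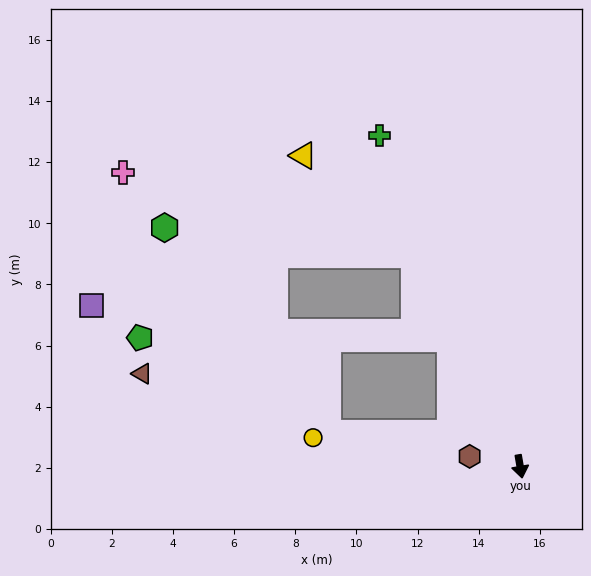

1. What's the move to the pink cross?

blocked — turn right 163°, forward 7.7 m, then turn left 47°, forward 9.9 m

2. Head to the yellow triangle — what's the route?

blocked — turn right 163°, forward 7.7 m, then turn left 21°, forward 4.9 m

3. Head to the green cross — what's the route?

turn right 167°, forward 11.8 m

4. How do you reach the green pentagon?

blocked — turn right 161°, forward 4.8 m, then turn left 61°, forward 10.1 m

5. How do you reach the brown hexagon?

turn right 111°, forward 1.7 m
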